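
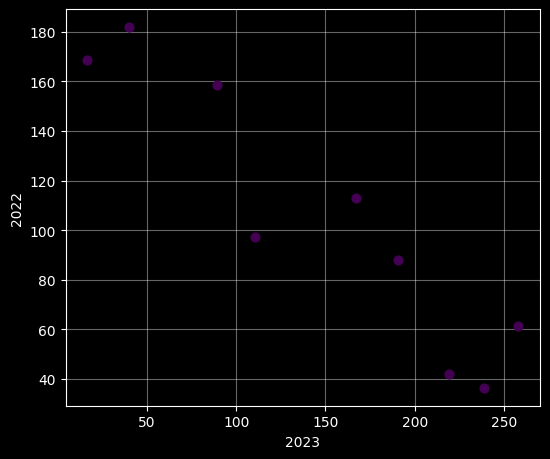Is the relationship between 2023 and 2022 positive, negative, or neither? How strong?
negative, strong

Points are negatively correlated; strong (|r| ≈ 0.9).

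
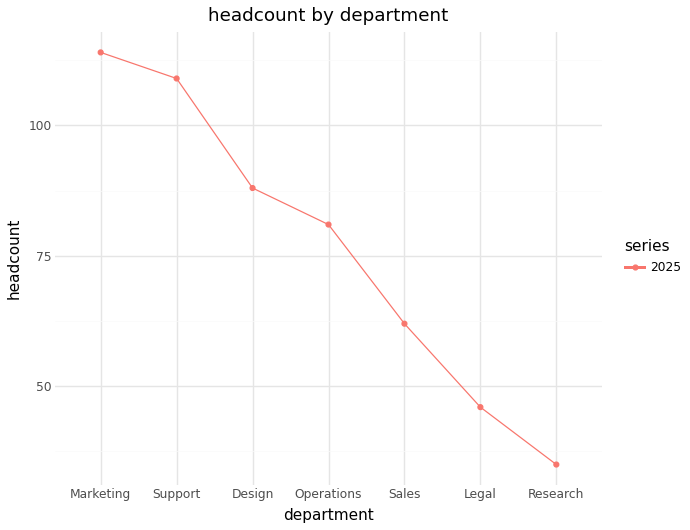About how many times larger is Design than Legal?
Design ≈ 90, Legal ≈ 50; 90/50 ≈ 1.8.

≈ 1.8×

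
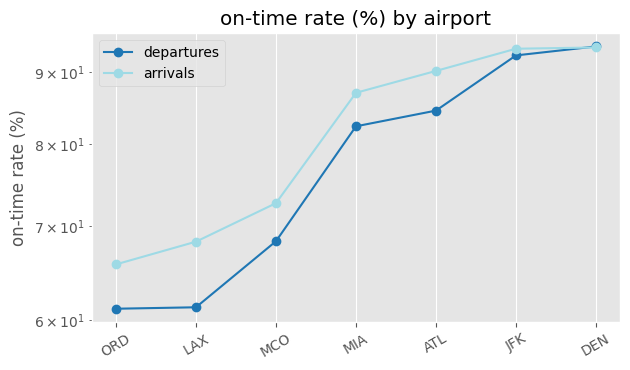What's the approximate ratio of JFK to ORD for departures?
≈ 1.5×

JFK ≈ 90, ORD ≈ 60; 90/60 ≈ 1.5.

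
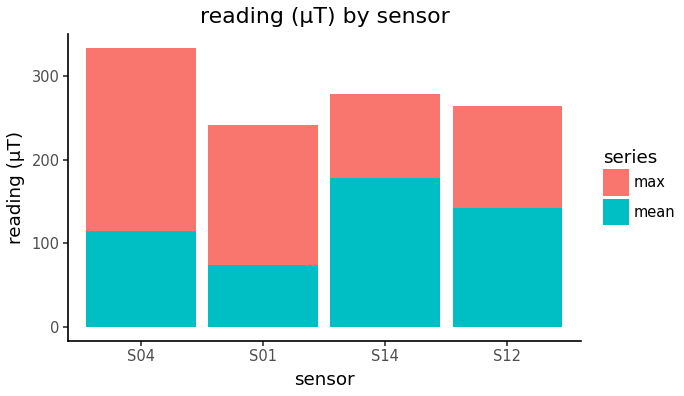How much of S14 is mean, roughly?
mean top ≈ 200, bottom ≈ 0; segment ≈ 200.

≈ 200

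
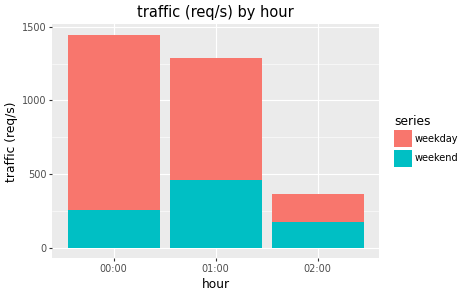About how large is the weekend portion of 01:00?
≈ 400

weekend top ≈ 400, bottom ≈ 0; segment ≈ 400.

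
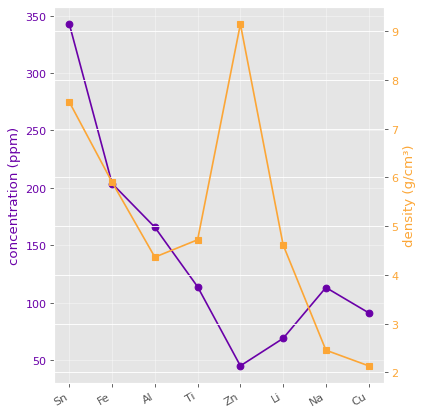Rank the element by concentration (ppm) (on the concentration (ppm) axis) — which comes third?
Top 4 (on the concentration (ppm) axis): Sn ≈ 350, Fe ≈ 200, Al ≈ 175, Ti ≈ 125.

Al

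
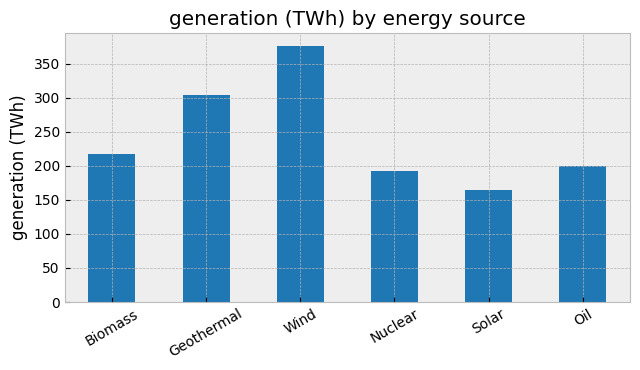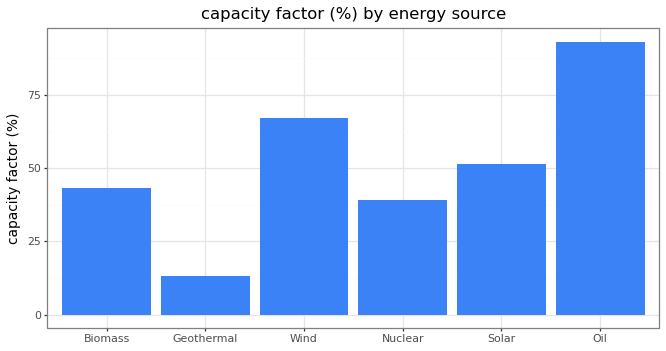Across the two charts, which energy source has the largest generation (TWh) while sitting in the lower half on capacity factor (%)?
Geothermal

Chart 2 median capacity factor (%) ≈ 50; below-median energy sources: Biomass, Geothermal, Nuclear. Among those, Geothermal has the highest generation (TWh) (≈ 300).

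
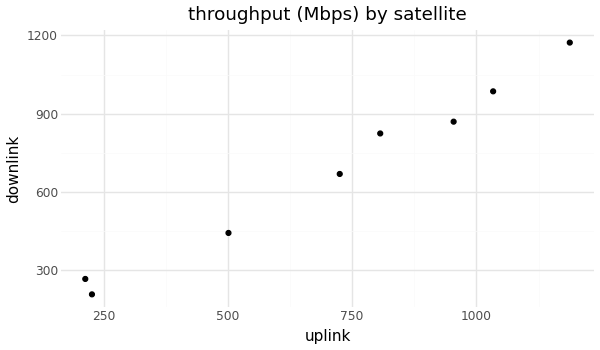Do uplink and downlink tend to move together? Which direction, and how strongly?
positive, strong

Points are positively correlated; strong (|r| ≈ 1.0).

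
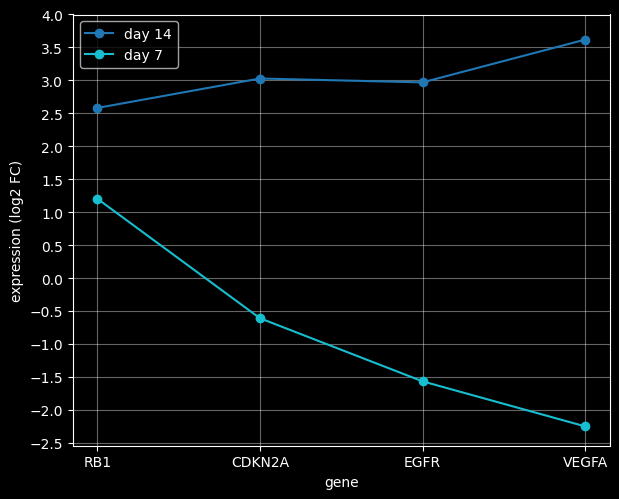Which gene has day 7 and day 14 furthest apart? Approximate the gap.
VEGFA: day 7 ≈ -2.5, day 14 ≈ 3.5 → gap ≈ 6.0. Next-largest (EGFR) is only ≈ 4.5.

VEGFA, ≈ 6.0 log2 FC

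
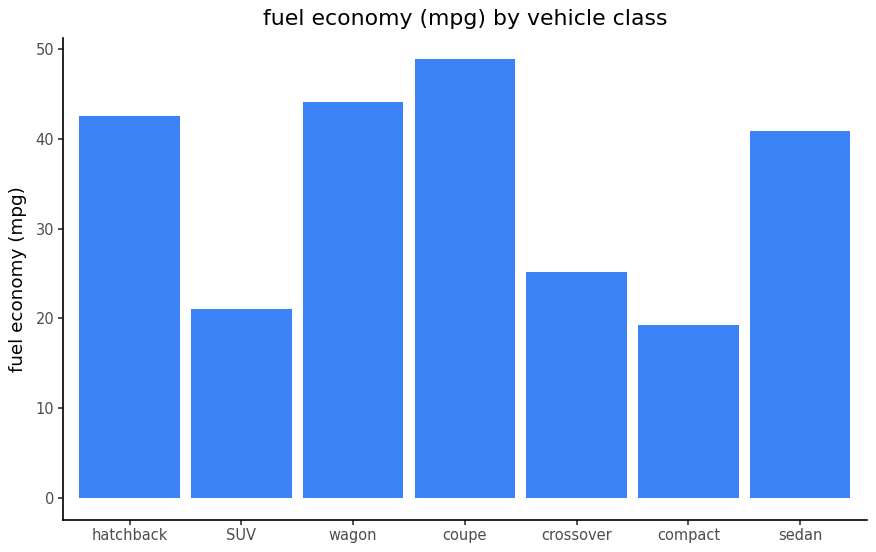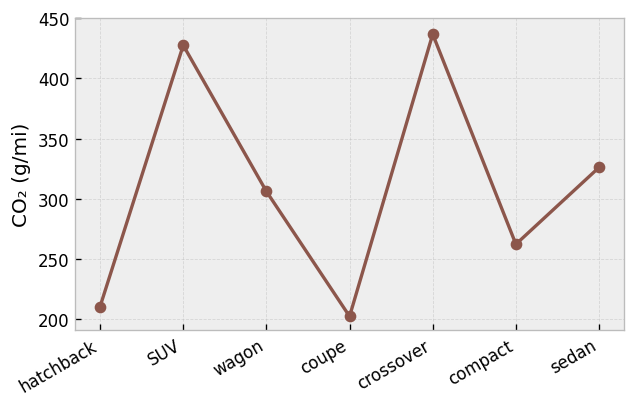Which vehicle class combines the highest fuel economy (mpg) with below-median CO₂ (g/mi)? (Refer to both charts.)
Chart 2 median CO₂ (g/mi) ≈ 300; below-median vehicle classes: hatchback, coupe, compact. Among those, coupe has the highest fuel economy (mpg) (≈ 50).

coupe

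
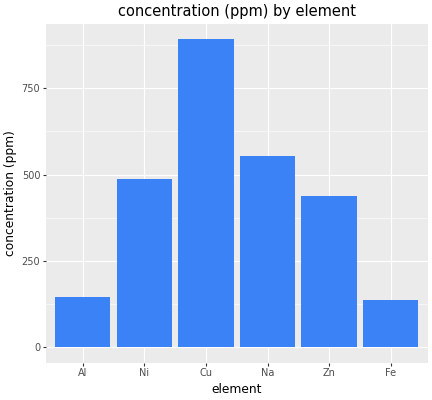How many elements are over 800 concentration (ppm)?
1

Above 800: Cu.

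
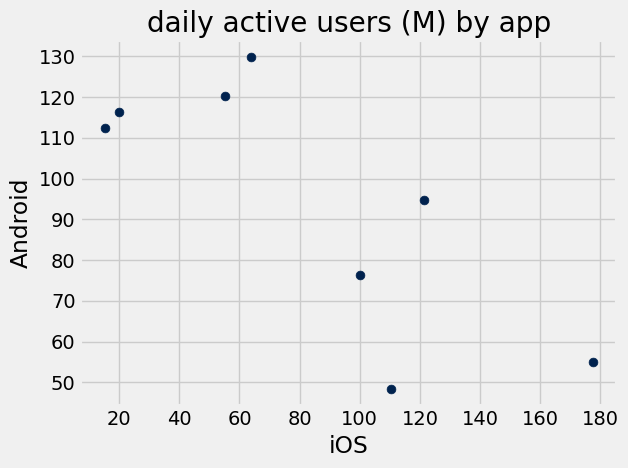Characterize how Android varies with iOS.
Points are negatively correlated; strong (|r| ≈ 0.8).

negative, strong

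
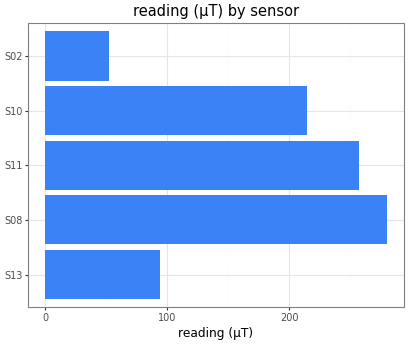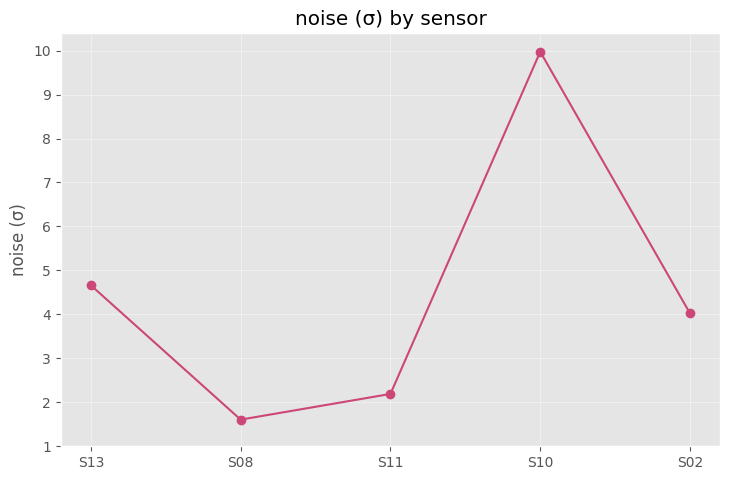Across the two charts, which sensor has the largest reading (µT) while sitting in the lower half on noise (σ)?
Chart 2 median noise (σ) ≈ 4; below-median sensors: S08, S11. Among those, S08 has the highest reading (µT) (≈ 300).

S08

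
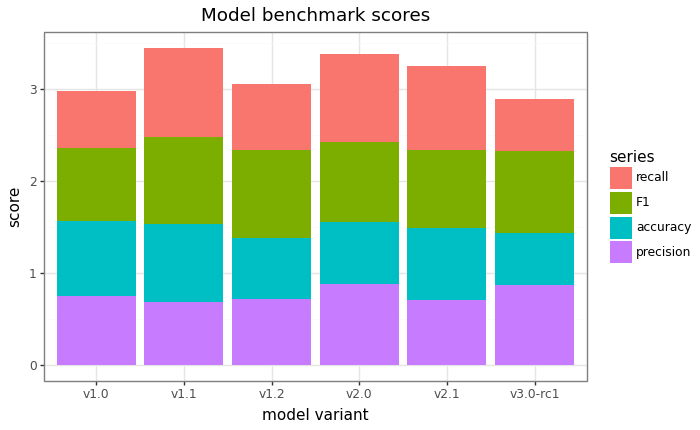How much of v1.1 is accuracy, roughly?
≈ 1.0

accuracy top ≈ 1.5, bottom ≈ 0.5; segment ≈ 1.0.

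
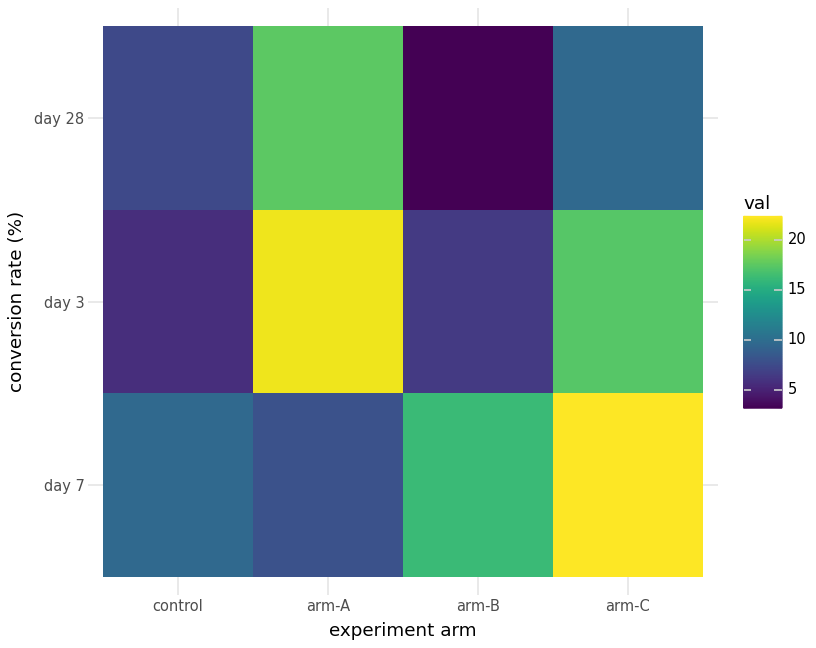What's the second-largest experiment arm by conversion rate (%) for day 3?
Top 3 for day 3: arm-A ≈ 22, arm-C ≈ 18, arm-B ≈ 6.

arm-C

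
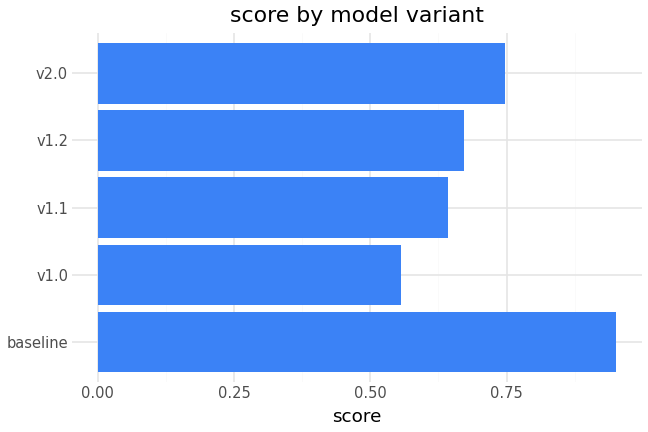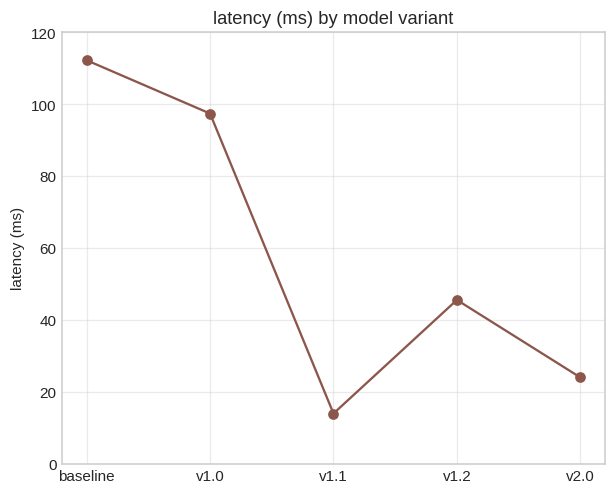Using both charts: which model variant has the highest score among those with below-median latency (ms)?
v2.0

Chart 2 median latency (ms) ≈ 40; below-median model variants: v1.1, v2.0. Among those, v2.0 has the highest score (≈ 0.7).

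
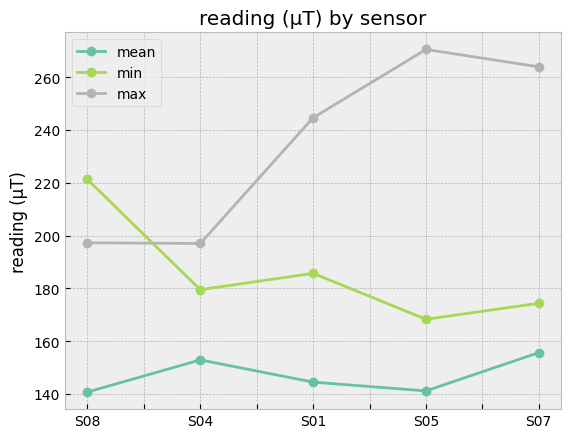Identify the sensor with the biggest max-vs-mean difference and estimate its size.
S05, ≈ 140 µT

S05: max ≈ 280, mean ≈ 140 → gap ≈ 140. Next-largest (S07) is only ≈ 100.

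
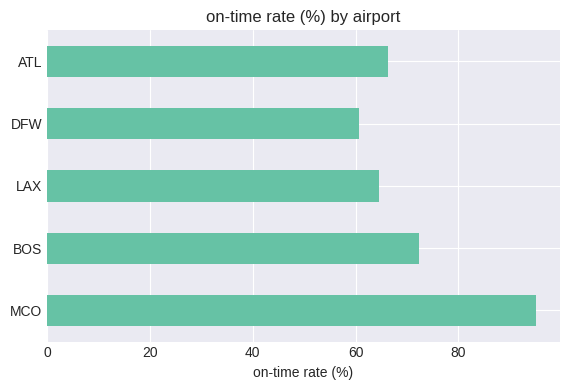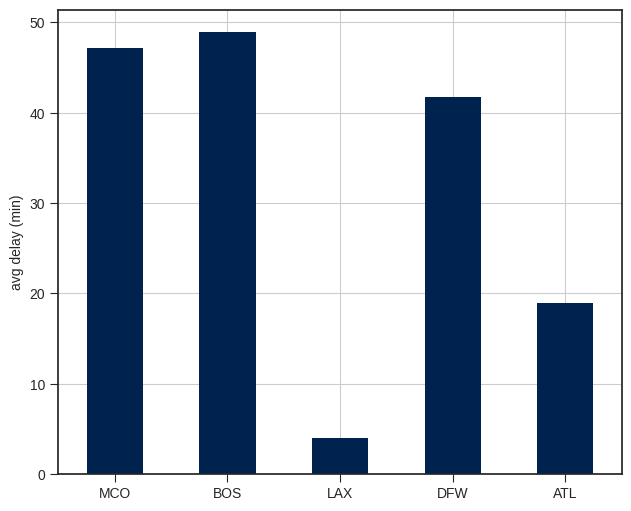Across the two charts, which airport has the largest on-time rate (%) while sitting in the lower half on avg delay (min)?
Chart 2 median avg delay (min) ≈ 40; below-median airports: LAX, ATL. Among those, ATL has the highest on-time rate (%) (≈ 70).

ATL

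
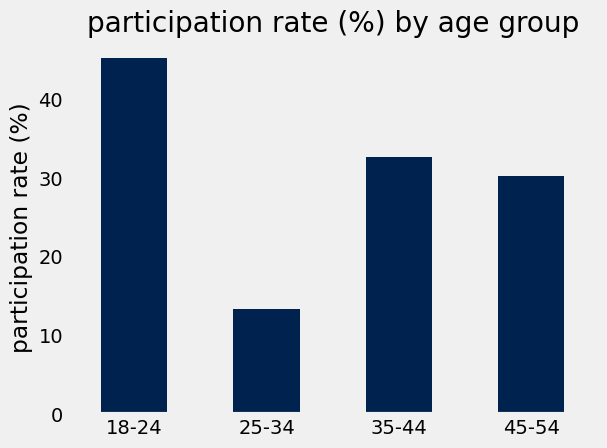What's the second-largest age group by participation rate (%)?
35-44

Top 3: 18-24 ≈ 45, 35-44 ≈ 35, 45-54 ≈ 30.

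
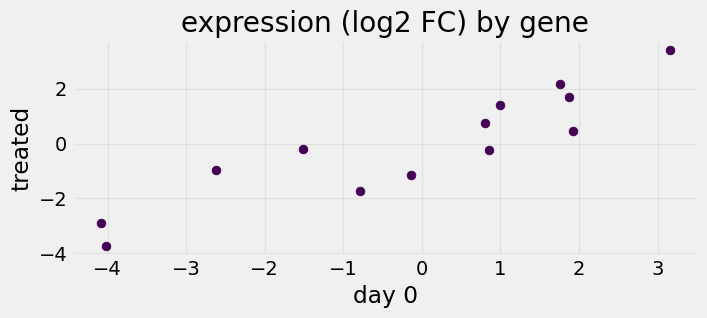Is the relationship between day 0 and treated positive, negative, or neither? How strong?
positive, strong

Points are positively correlated; strong (|r| ≈ 0.9).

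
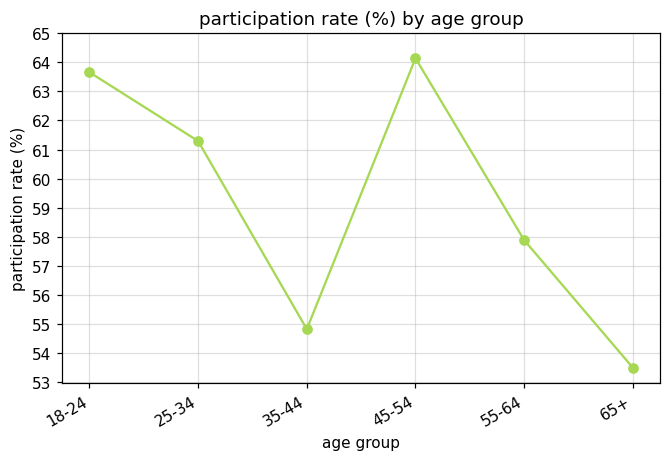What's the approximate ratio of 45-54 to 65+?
45-54 ≈ 64, 65+ ≈ 54; 64/54 ≈ 1.19.

≈ 1.19×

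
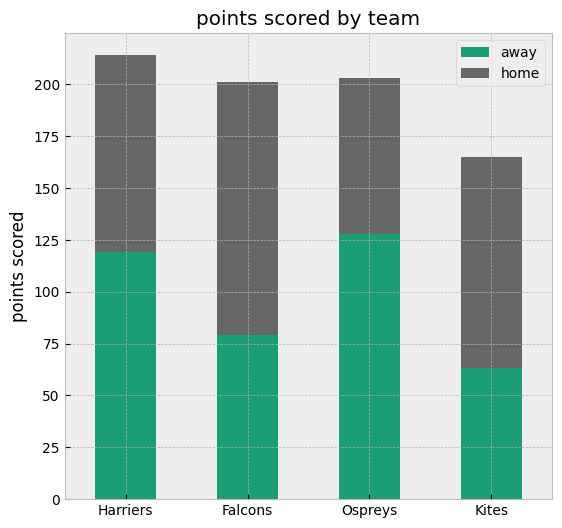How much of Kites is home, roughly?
≈ 100

home top ≈ 160, bottom ≈ 60; segment ≈ 100.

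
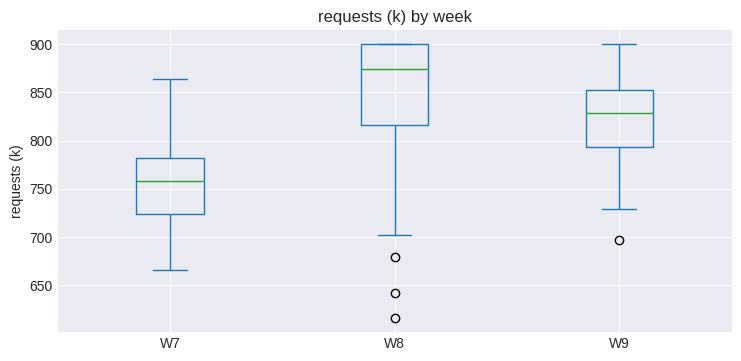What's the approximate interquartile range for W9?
Q3 ≈ 850, Q1 ≈ 790; IQR ≈ 60.

≈ 60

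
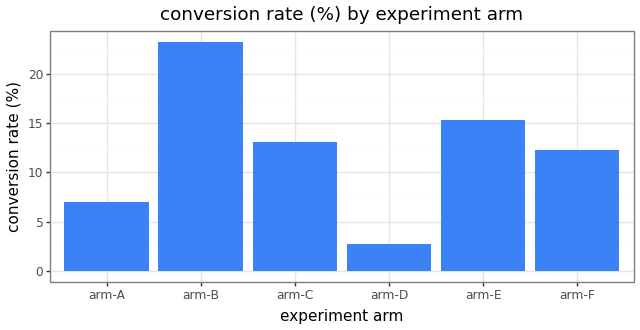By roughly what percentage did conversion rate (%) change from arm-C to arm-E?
arm-C ≈ 14, arm-E ≈ 16; (16 − 14) / 14 ≈ +14.3%.

≈ +14.3%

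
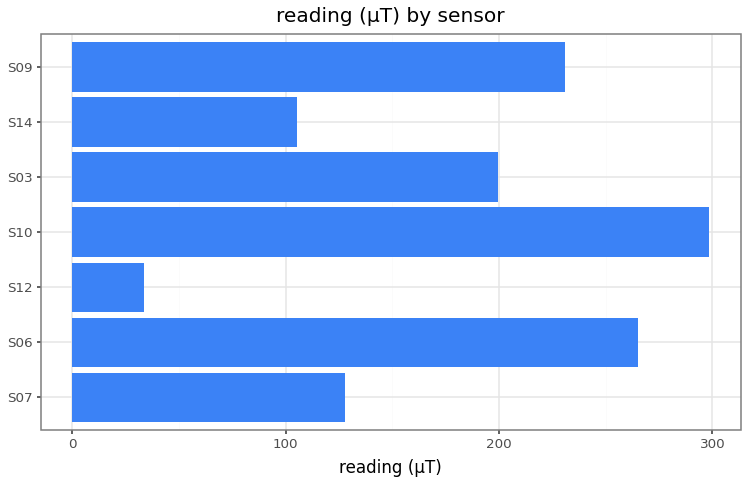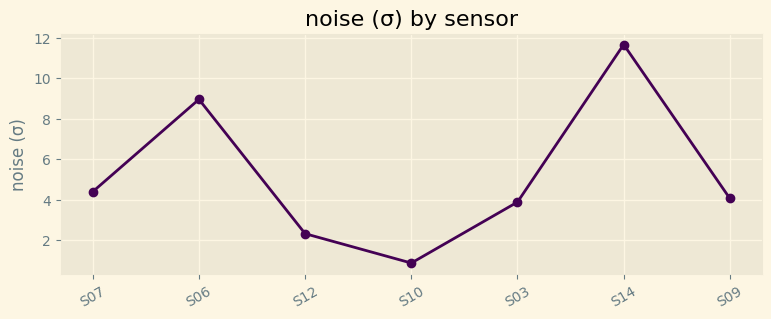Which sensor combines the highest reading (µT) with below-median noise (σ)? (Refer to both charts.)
Chart 2 median noise (σ) ≈ 4; below-median sensors: S12, S10, S03. Among those, S10 has the highest reading (µT) (≈ 300).

S10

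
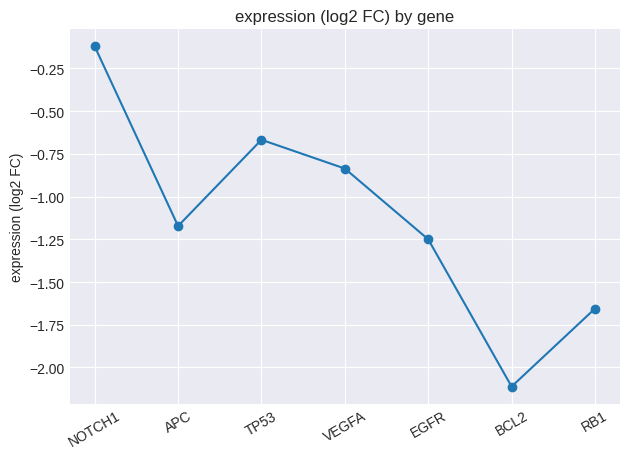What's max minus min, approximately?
≈ 2.0

Max NOTCH1 ≈ -0.2, min BCL2 ≈ -2.2; range ≈ 2.0.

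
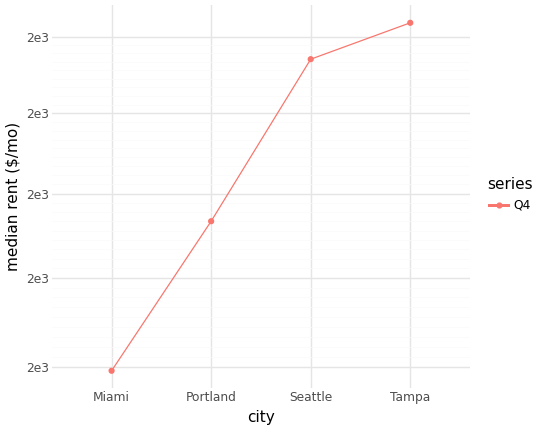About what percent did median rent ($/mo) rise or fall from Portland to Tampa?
Portland ≈ 1950, Tampa ≈ 2200; (2200 − 1950) / 1950 ≈ +12.8%.

≈ +12.8%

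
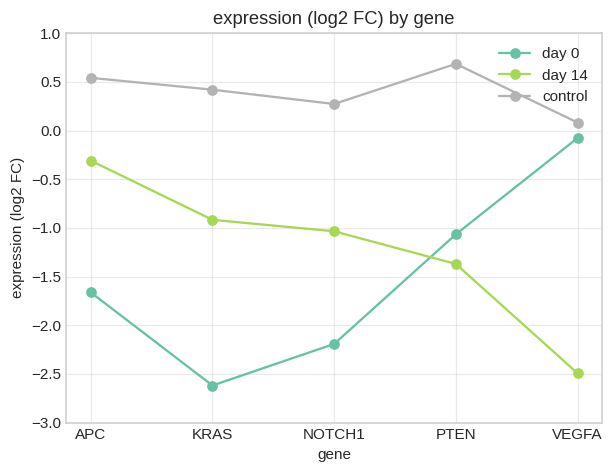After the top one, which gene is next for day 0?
PTEN

Top 3 for day 0: VEGFA ≈ 0.0, PTEN ≈ -1.0, APC ≈ -1.5.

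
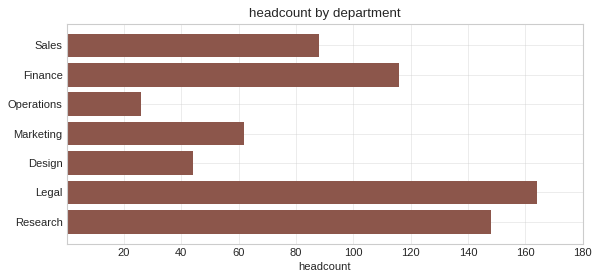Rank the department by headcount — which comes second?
Top 3: Legal ≈ 160, Research ≈ 140, Finance ≈ 120.

Research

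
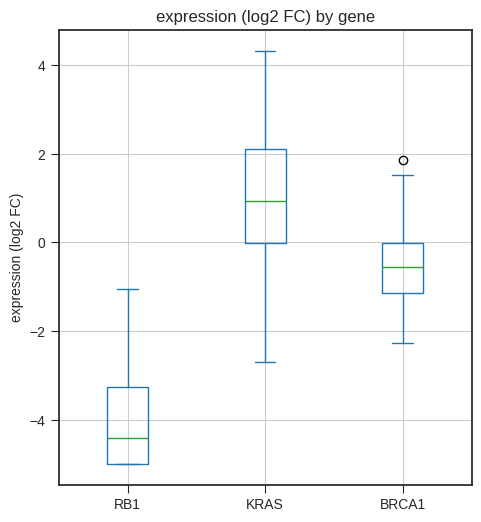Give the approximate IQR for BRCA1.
Q3 ≈ 0.0, Q1 ≈ -1.0; IQR ≈ 1.0.

≈ 1.0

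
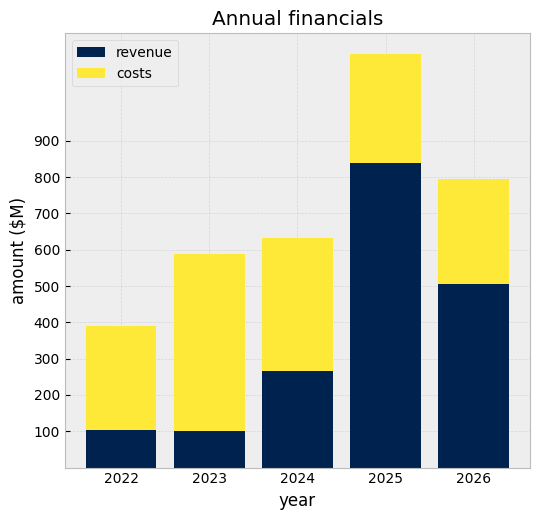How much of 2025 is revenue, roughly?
revenue top ≈ 800, bottom ≈ 0; segment ≈ 800.

≈ 800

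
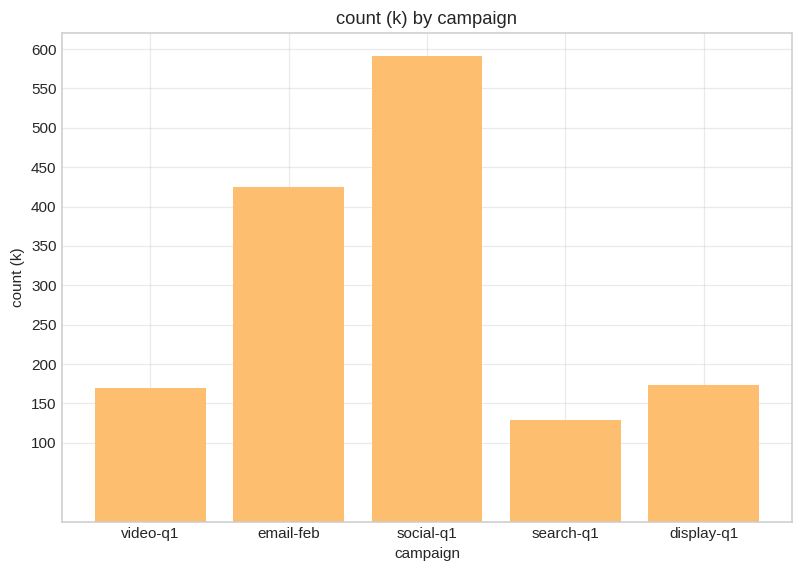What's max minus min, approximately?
≈ 450

Max social-q1 ≈ 600, min search-q1 ≈ 150; range ≈ 450.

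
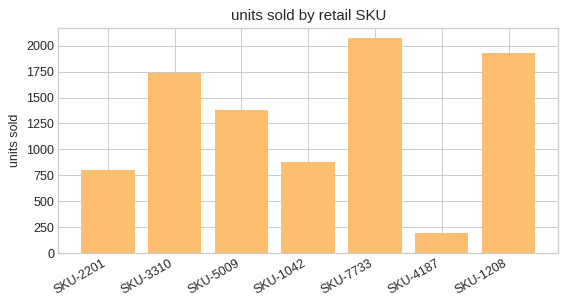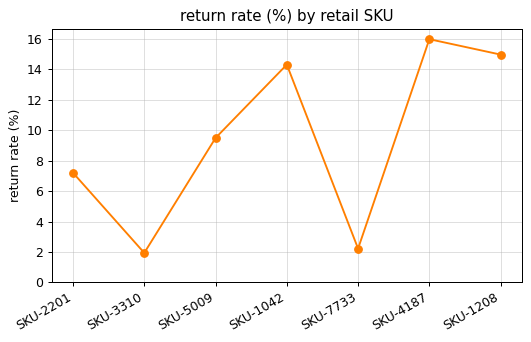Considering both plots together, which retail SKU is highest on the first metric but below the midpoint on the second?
Chart 2 median return rate (%) ≈ 10; below-median retail SKUs: SKU-2201, SKU-3310, SKU-7733. Among those, SKU-7733 has the highest units sold (≈ 2000).

SKU-7733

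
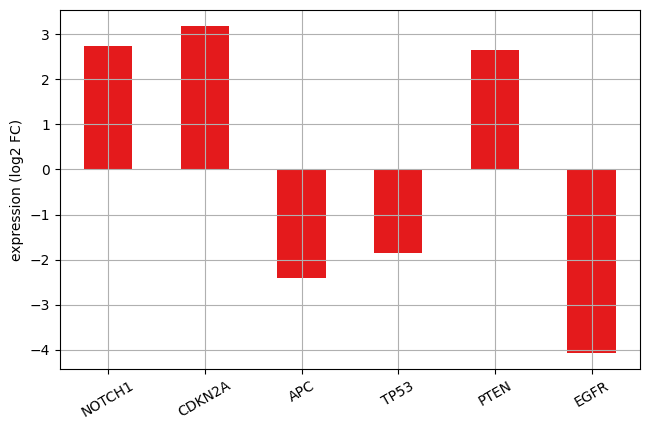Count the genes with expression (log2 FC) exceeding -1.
3

Above -1: NOTCH1, CDKN2A, PTEN.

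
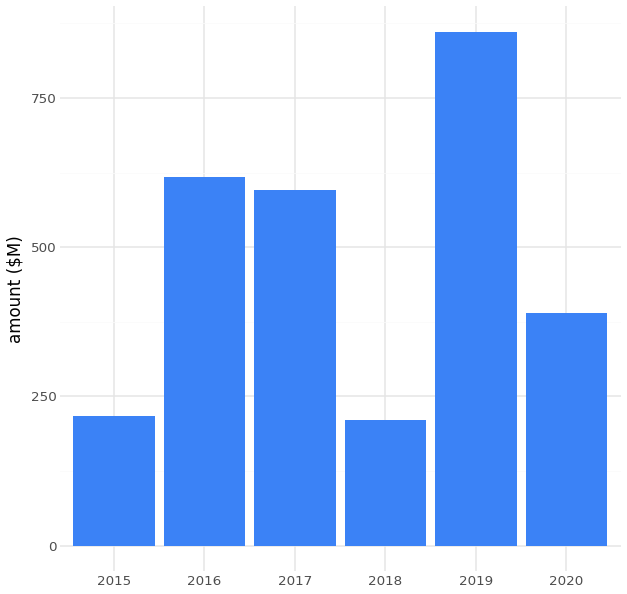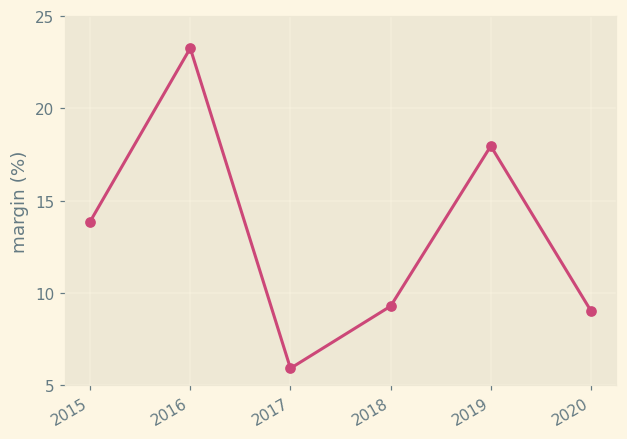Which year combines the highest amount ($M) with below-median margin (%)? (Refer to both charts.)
2017

Chart 2 median margin (%) ≈ 10; below-median years: 2017, 2018, 2020. Among those, 2017 has the highest amount ($M) (≈ 600).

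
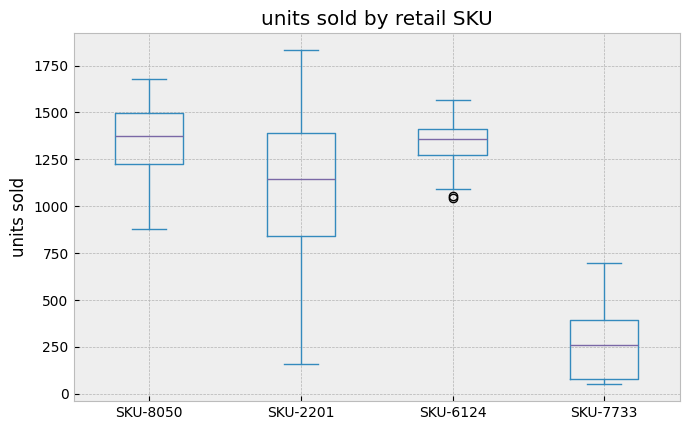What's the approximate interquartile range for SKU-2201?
Q3 ≈ 1400, Q1 ≈ 800; IQR ≈ 600.

≈ 600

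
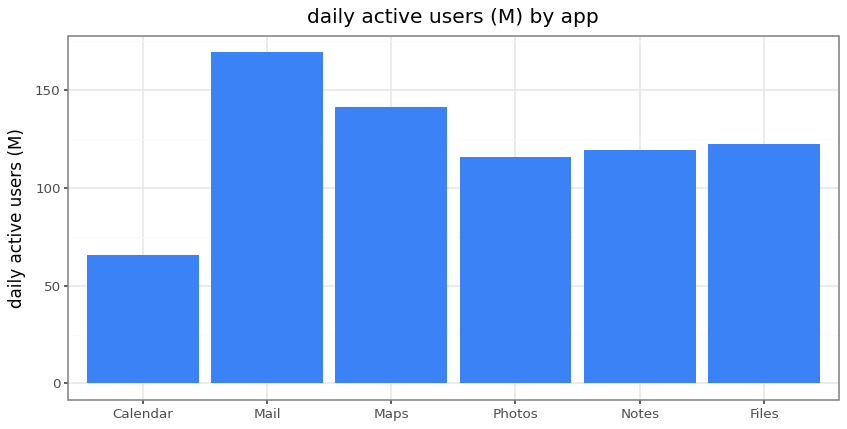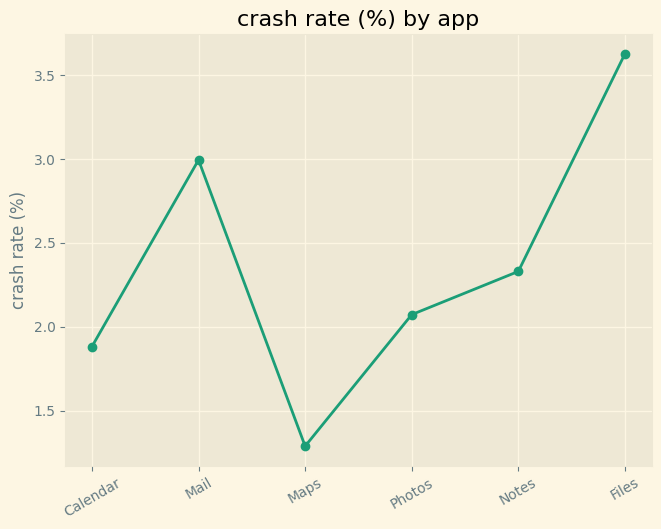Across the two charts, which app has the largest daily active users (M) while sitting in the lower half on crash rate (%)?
Maps

Chart 2 median crash rate (%) ≈ 2; below-median apps: Calendar, Maps, Photos. Among those, Maps has the highest daily active users (M) (≈ 140).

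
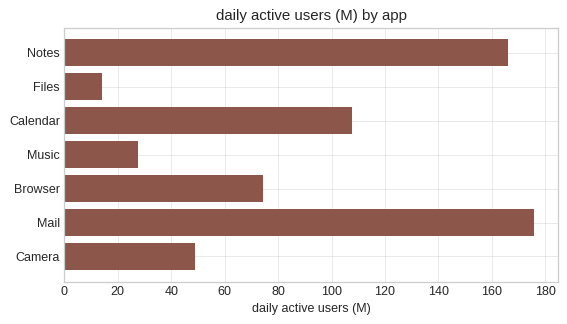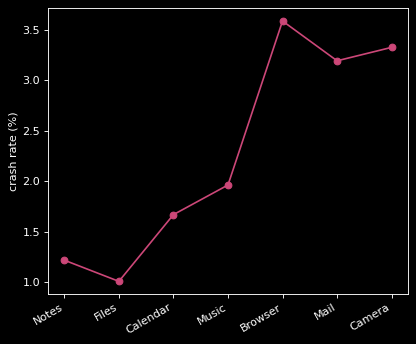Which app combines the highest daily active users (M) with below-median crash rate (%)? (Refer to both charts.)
Notes

Chart 2 median crash rate (%) ≈ 2; below-median apps: Notes, Files, Calendar. Among those, Notes has the highest daily active users (M) (≈ 160).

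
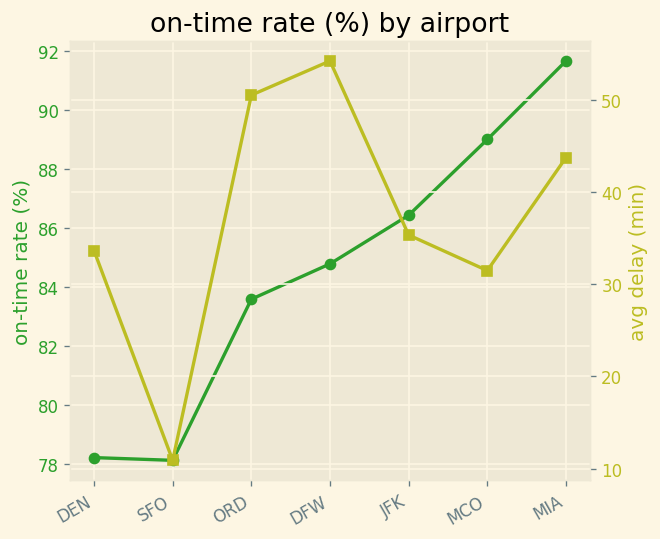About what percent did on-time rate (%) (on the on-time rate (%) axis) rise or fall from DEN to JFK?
DEN ≈ 78, JFK ≈ 86; (86 − 78) / 78 ≈ +10.3%.

≈ +10.3%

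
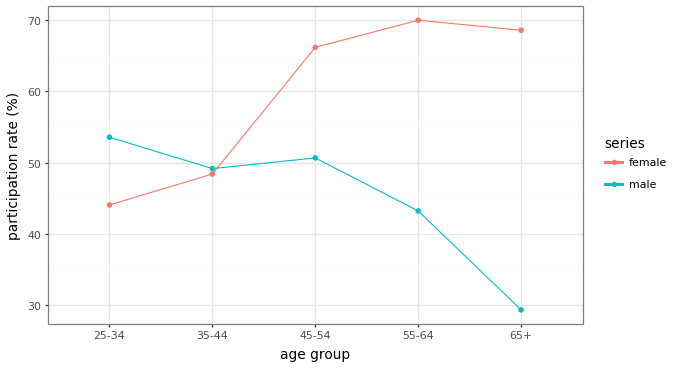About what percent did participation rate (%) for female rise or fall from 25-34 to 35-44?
25-34 ≈ 45, 35-44 ≈ 50; (50 − 45) / 45 ≈ +11.1%.

≈ +11.1%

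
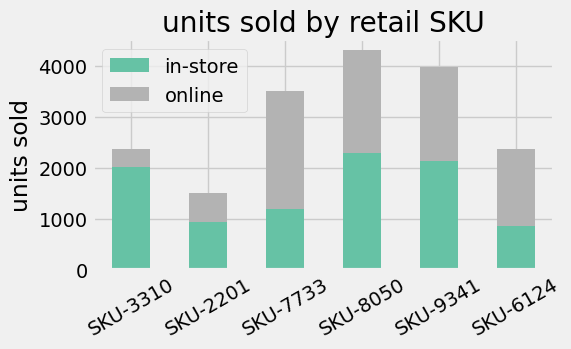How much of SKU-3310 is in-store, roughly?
in-store top ≈ 2000, bottom ≈ 0; segment ≈ 2000.

≈ 2000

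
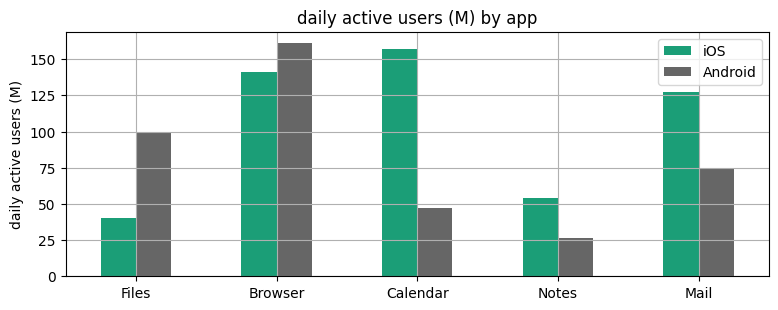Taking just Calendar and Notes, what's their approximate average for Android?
≈ 30

(40 + 20) / 2 ≈ 30.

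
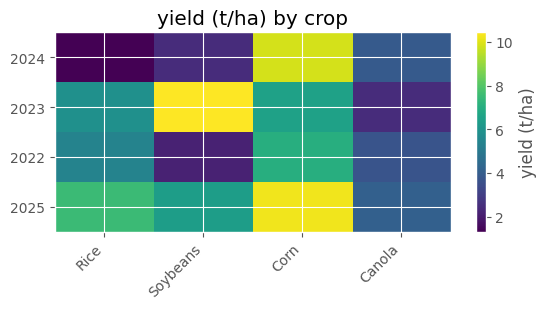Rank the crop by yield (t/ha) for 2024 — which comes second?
Top 3 for 2024: Corn ≈ 10, Canola ≈ 4, Soybeans ≈ 2.

Canola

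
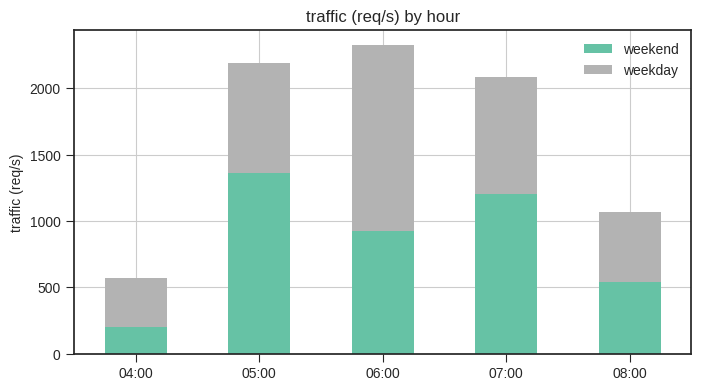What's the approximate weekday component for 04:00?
≈ 400

weekday top ≈ 600, bottom ≈ 200; segment ≈ 400.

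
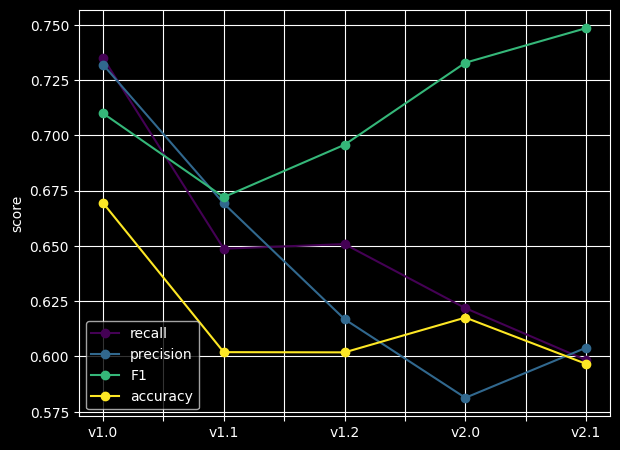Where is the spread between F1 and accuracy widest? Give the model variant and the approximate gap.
v2.1: F1 ≈ 0.74, accuracy ≈ 0.60 → gap ≈ 0.14. Next-largest (v2.0) is only ≈ 0.12.

v2.1, ≈ 0.14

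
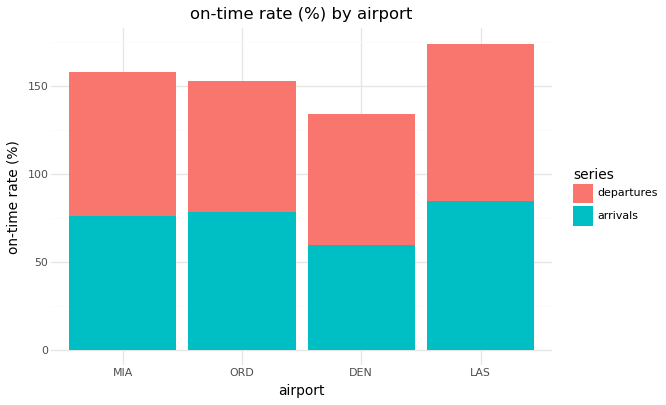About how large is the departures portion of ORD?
≈ 80

departures top ≈ 160, bottom ≈ 80; segment ≈ 80.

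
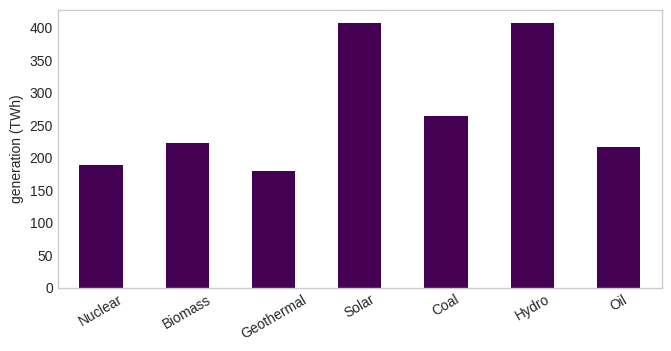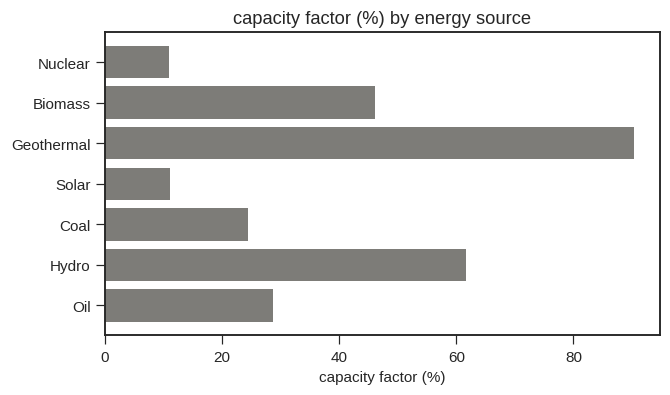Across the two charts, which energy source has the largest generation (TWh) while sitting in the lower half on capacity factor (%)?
Chart 2 median capacity factor (%) ≈ 30; below-median energy sources: Nuclear, Solar, Coal. Among those, Solar has the highest generation (TWh) (≈ 400).

Solar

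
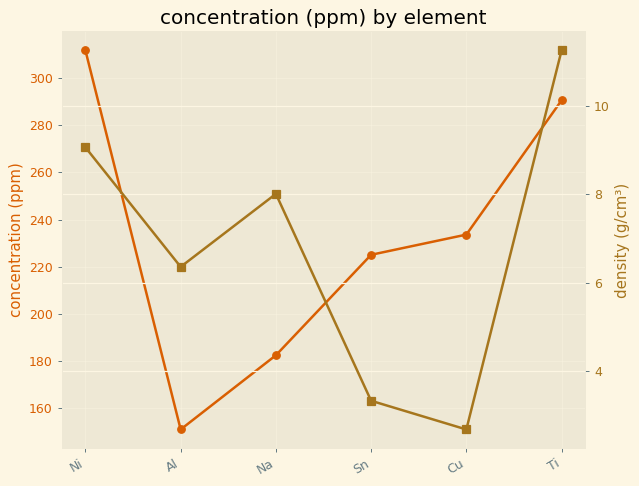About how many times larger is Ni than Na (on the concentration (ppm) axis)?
≈ 1.78×

Ni ≈ 320, Na ≈ 180; 320/180 ≈ 1.78.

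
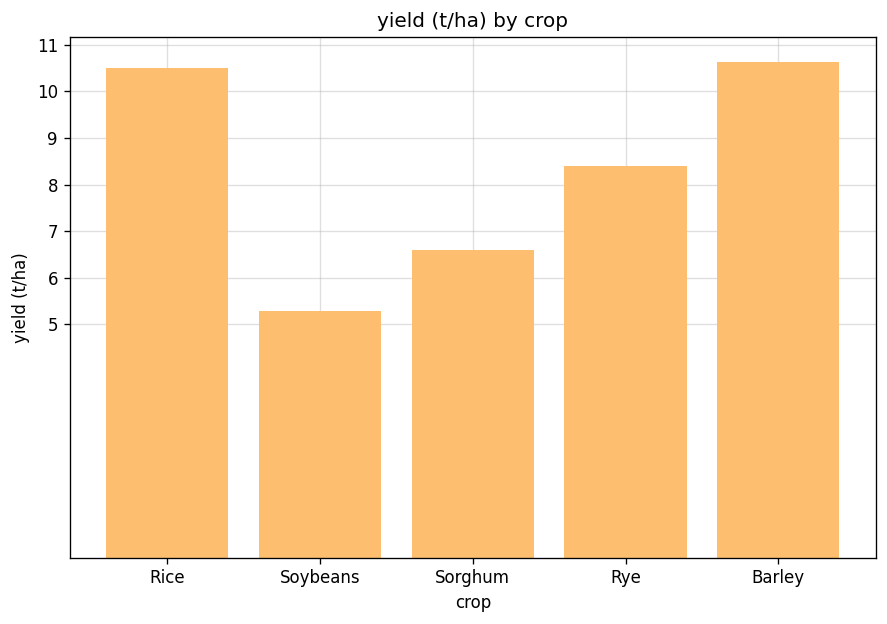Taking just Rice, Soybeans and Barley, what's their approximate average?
(11 + 5 + 11) / 3 ≈ 9.

≈ 9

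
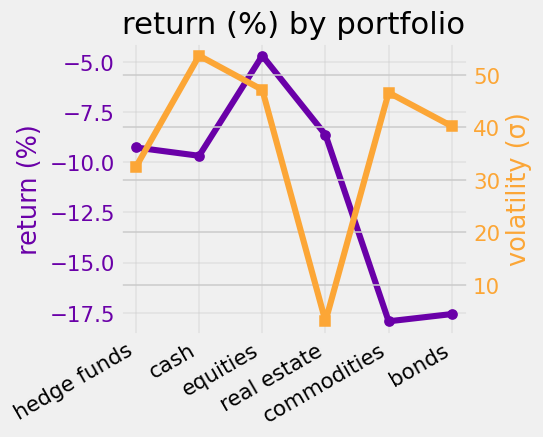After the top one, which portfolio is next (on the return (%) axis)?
Top 3 (on the return (%) axis): equities ≈ -4, real estate ≈ -8, hedge funds ≈ -10.

real estate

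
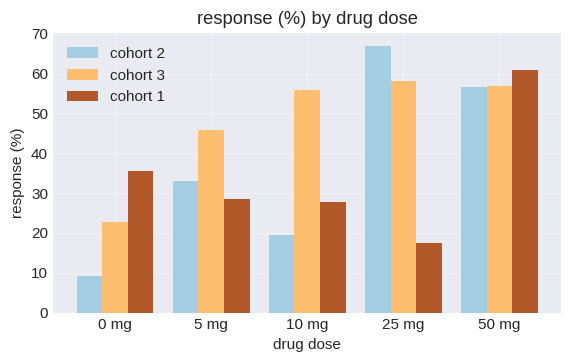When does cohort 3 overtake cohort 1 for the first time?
5 mg

0 mg: cohort 3 ≈ 20 vs cohort 1 ≈ 40 (not yet); 5 mg: cohort 3 ≈ 50 vs cohort 1 ≈ 30 (first crossover).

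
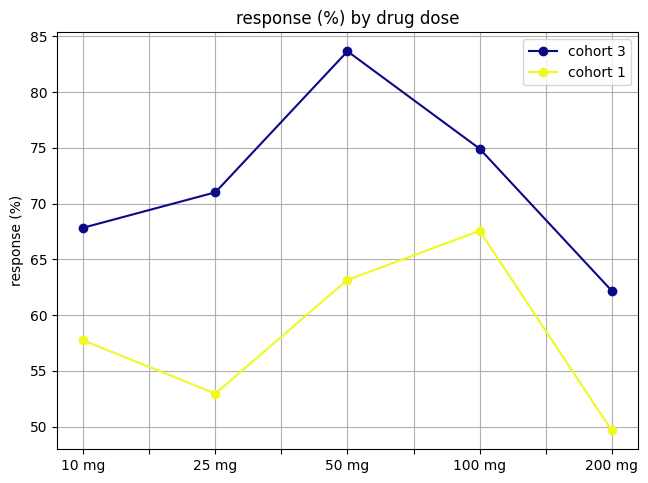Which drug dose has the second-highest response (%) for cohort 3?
Top 3 for cohort 3: 50 mg ≈ 85, 100 mg ≈ 75, 25 mg ≈ 70.

100 mg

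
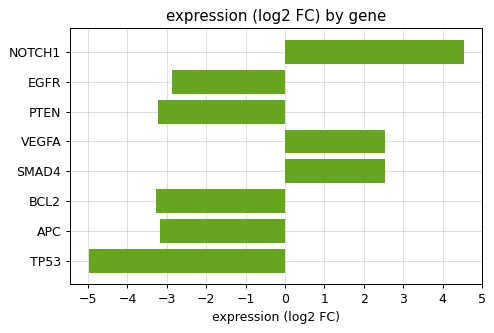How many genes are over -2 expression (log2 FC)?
Above -2: NOTCH1, VEGFA, SMAD4.

3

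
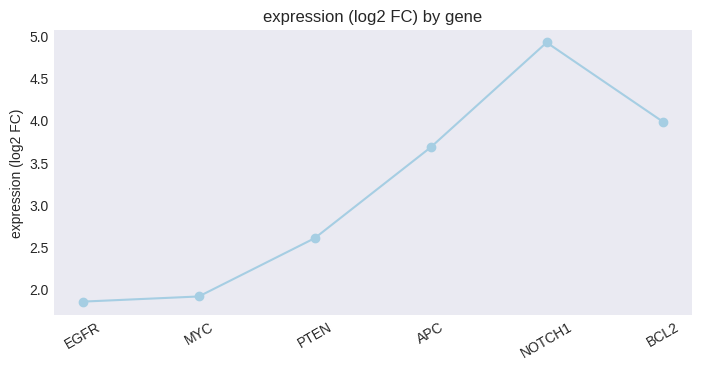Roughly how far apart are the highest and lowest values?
Max NOTCH1 ≈ 5.0, min EGFR ≈ 2.0; range ≈ 3.0.

≈ 3.0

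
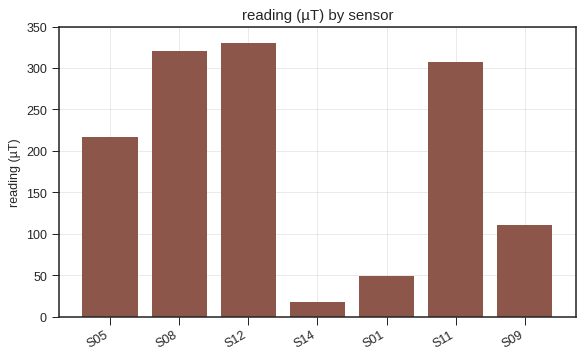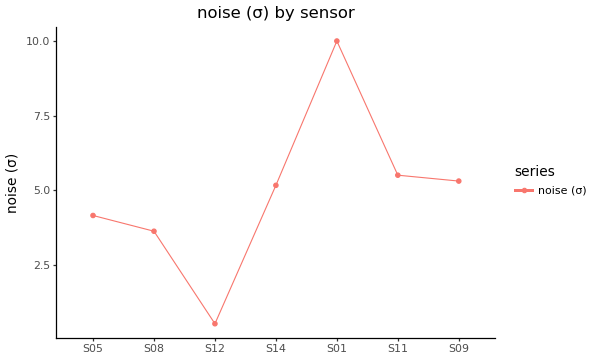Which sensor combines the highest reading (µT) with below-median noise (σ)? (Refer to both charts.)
Chart 2 median noise (σ) ≈ 5; below-median sensors: S05, S08, S12. Among those, S12 has the highest reading (µT) (≈ 350).

S12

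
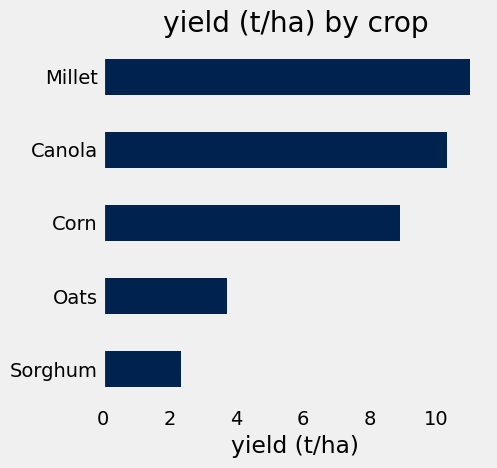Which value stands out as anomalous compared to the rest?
Sorghum ≈ 2; the rest sit between ≈ 4 and ≈ 11.

Sorghum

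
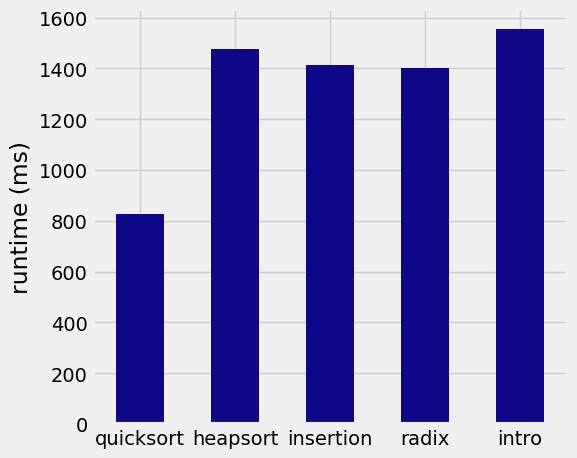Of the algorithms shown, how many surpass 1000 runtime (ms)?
Above 1000: heapsort, insertion, radix, intro.

4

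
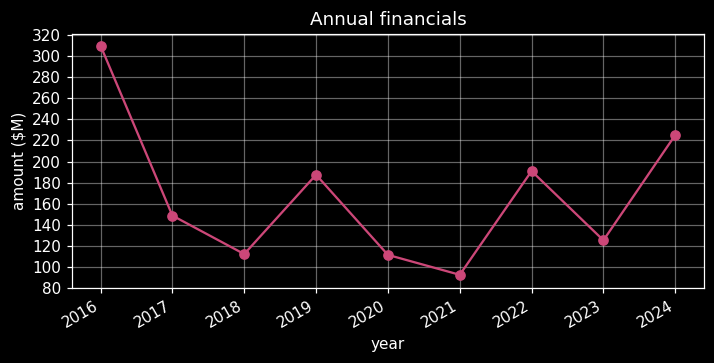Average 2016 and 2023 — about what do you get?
≈ 220

(320 + 120) / 2 ≈ 220.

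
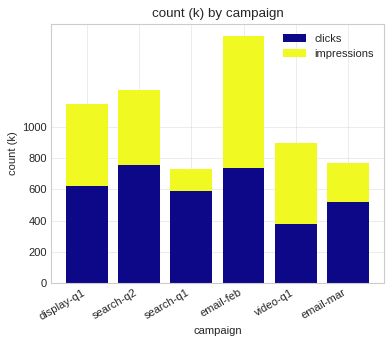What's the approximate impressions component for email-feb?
≈ 800

impressions top ≈ 1600, bottom ≈ 800; segment ≈ 800.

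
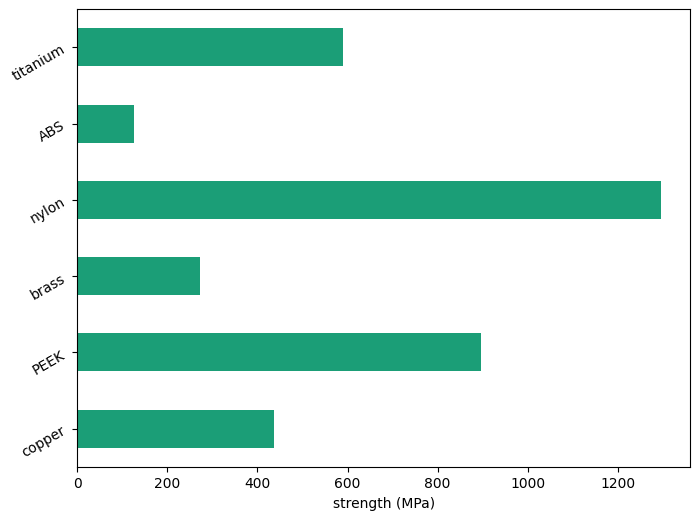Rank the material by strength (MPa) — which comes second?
PEEK

Top 3: nylon ≈ 1200, PEEK ≈ 800, titanium ≈ 600.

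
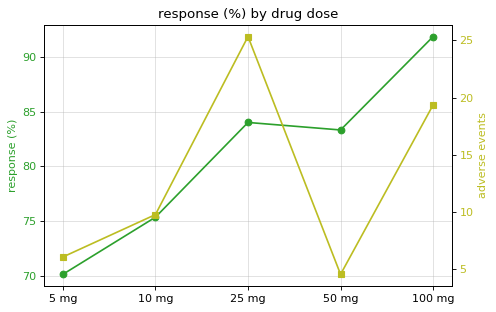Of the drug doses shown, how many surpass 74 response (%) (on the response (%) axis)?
Above 74: 10 mg, 25 mg, 50 mg, 100 mg.

4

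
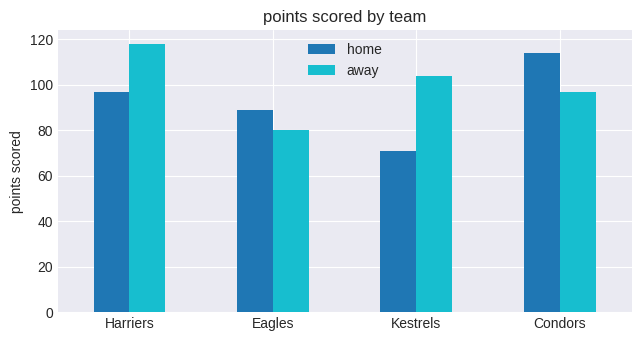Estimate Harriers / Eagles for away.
≈ 1.5×

Harriers ≈ 120, Eagles ≈ 80; 120/80 ≈ 1.5.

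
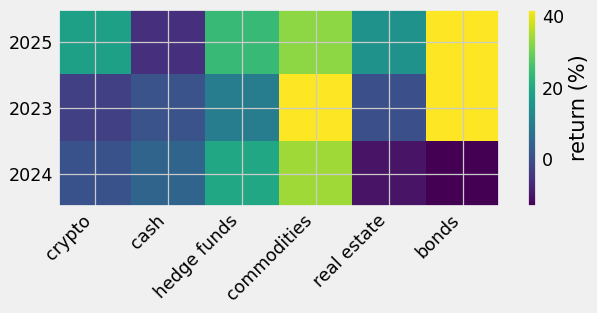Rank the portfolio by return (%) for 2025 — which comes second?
commodities

Top 3 for 2025: bonds ≈ 40, commodities ≈ 35, hedge funds ≈ 25.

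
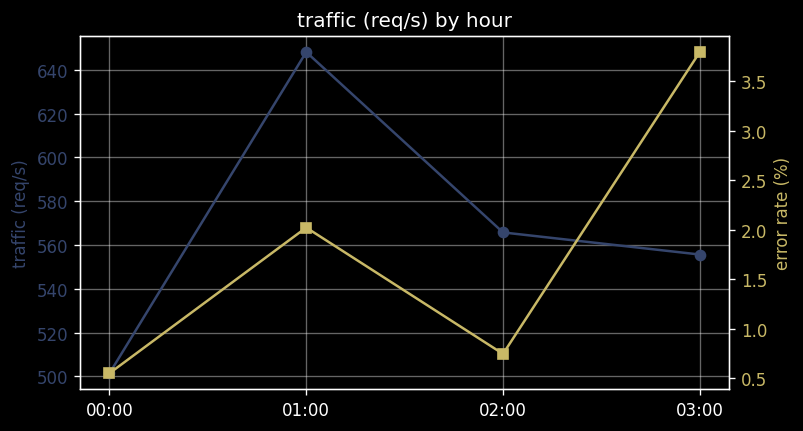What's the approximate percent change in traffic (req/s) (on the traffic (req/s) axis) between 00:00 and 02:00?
00:00 ≈ 500, 02:00 ≈ 560; (560 − 500) / 500 ≈ +12%.

≈ +12%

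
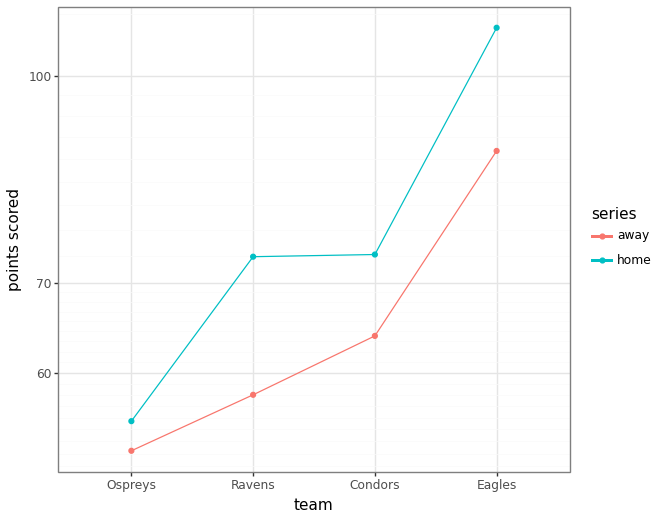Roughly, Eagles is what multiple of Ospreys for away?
≈ 1.8×

Eagles ≈ 90, Ospreys ≈ 50; 90/50 ≈ 1.8.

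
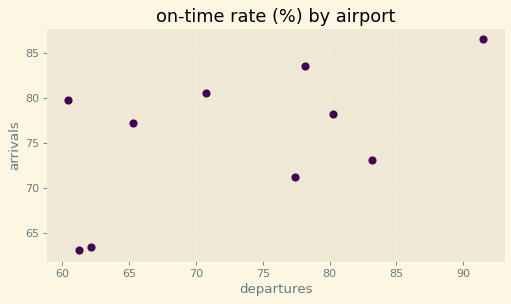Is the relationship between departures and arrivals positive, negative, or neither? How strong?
positive, moderate

Points are positively correlated; moderate (|r| ≈ 0.6).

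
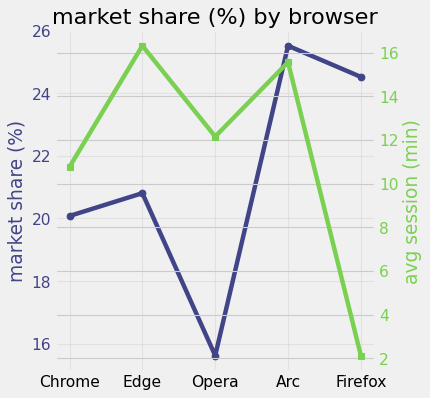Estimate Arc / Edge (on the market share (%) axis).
≈ 1.24×

Arc ≈ 26, Edge ≈ 21; 26/21 ≈ 1.24.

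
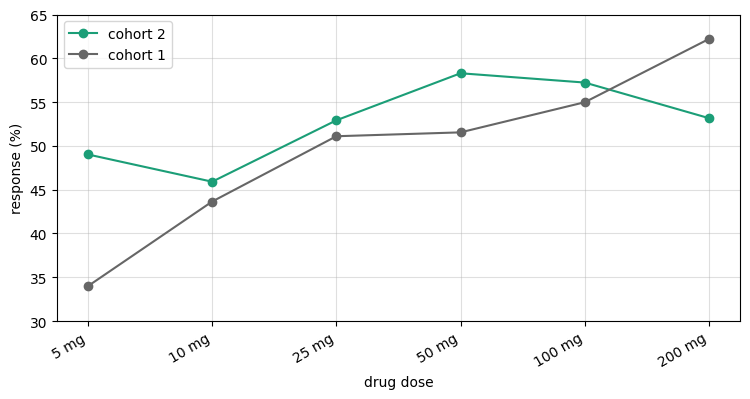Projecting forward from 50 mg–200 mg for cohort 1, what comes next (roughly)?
Last three: 50, 55, 60 → slope ≈ 5/step → next ≈ 65.

≈ 65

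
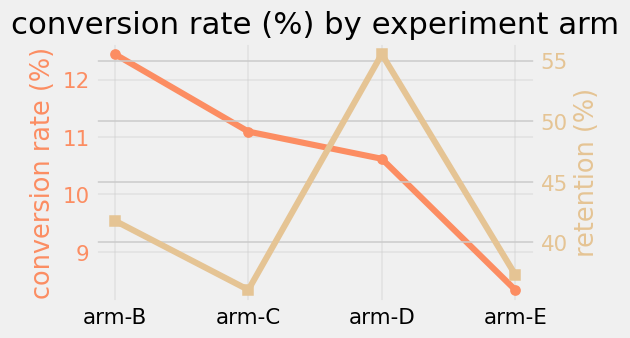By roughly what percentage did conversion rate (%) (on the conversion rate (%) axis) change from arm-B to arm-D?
≈ -16%

arm-B ≈ 12.5, arm-D ≈ 10.5; (10.5 − 12.5) / 12.5 ≈ -16%.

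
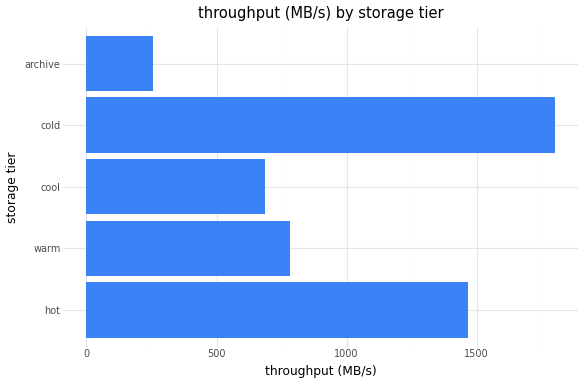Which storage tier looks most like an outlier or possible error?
cold

cold ≈ 1800; the rest sit between ≈ 200 and ≈ 1400.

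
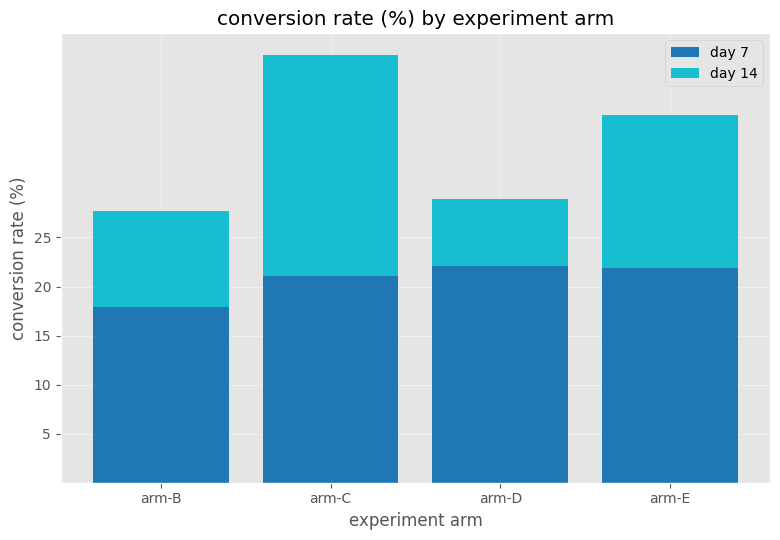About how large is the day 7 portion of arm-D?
≈ 20

day 7 top ≈ 20, bottom ≈ 0; segment ≈ 20.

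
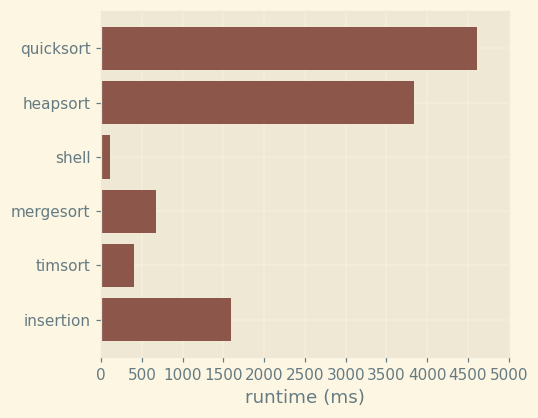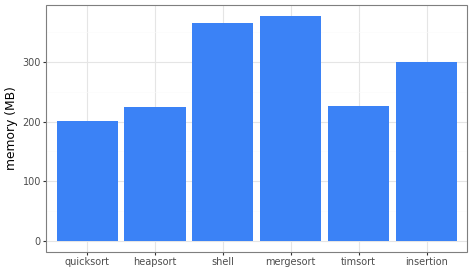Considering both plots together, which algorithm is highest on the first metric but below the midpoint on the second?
quicksort

Chart 2 median memory (MB) ≈ 250; below-median algorithms: quicksort, heapsort, timsort. Among those, quicksort has the highest runtime (ms) (≈ 4500).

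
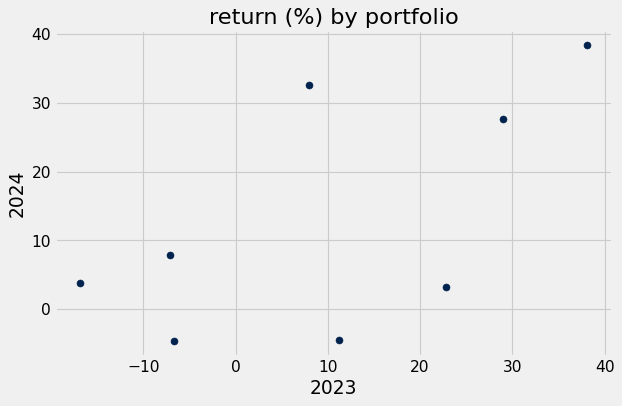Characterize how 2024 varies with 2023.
positive, moderate

Points are positively correlated; moderate (|r| ≈ 0.6).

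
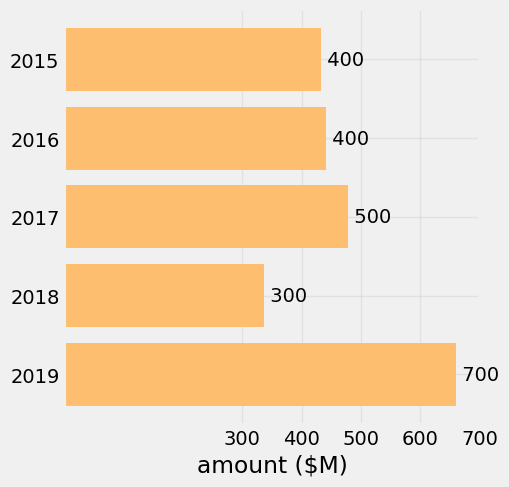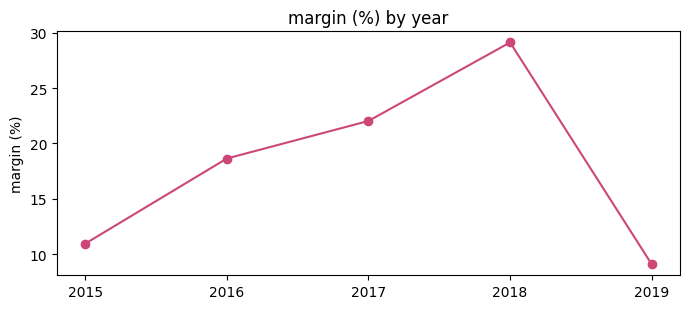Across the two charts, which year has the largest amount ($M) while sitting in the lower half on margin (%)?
2019

Chart 2 median margin (%) ≈ 20; below-median years: 2015, 2019. Among those, 2019 has the highest amount ($M) (≈ 700).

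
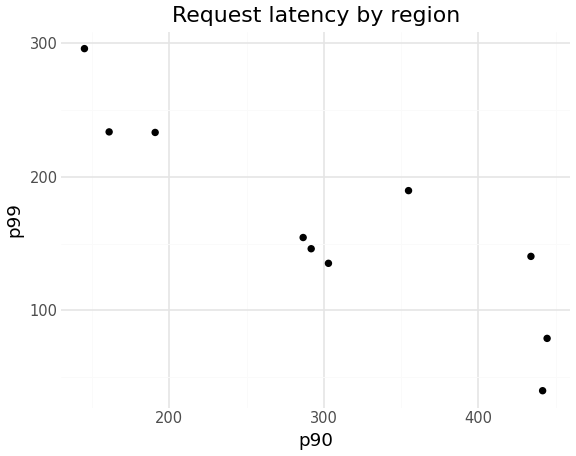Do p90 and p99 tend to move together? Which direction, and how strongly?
negative, strong

Points are negatively correlated; strong (|r| ≈ 0.9).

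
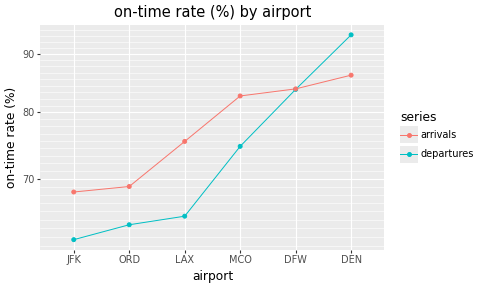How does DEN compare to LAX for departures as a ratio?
≈ 1.46×

DEN ≈ 95, LAX ≈ 65; 95/65 ≈ 1.46.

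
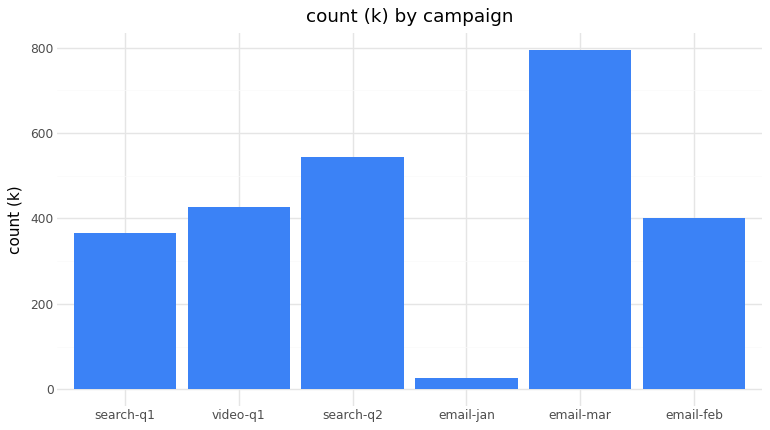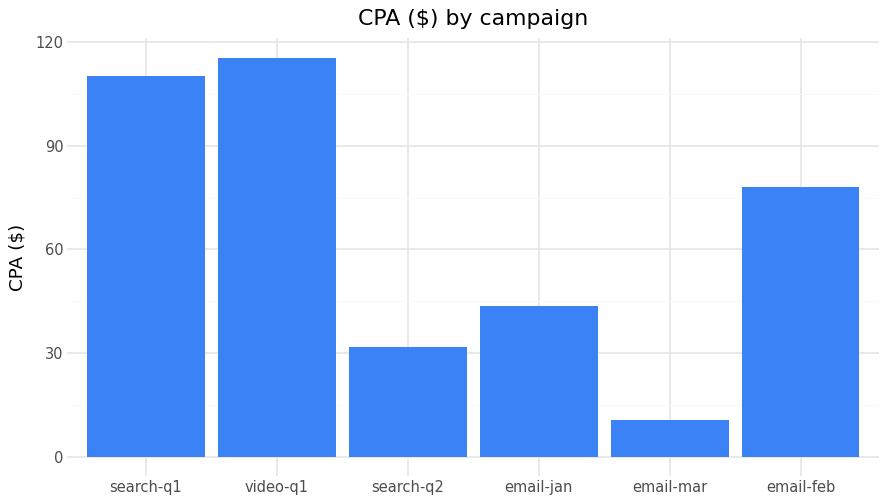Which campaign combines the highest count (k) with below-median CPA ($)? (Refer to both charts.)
email-mar

Chart 2 median CPA ($) ≈ 60; below-median campaigns: search-q2, email-jan, email-mar. Among those, email-mar has the highest count (k) (≈ 800).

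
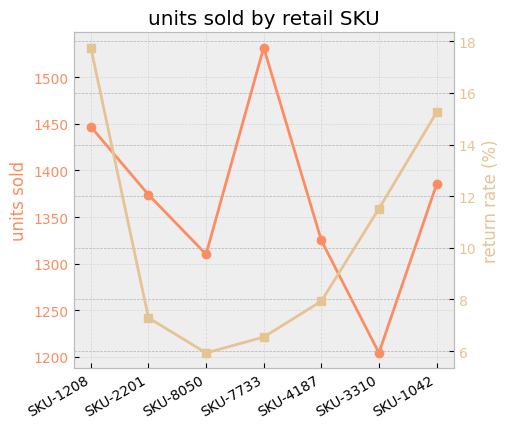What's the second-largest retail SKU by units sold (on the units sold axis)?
SKU-1208

Top 3 (on the units sold axis): SKU-7733 ≈ 1550, SKU-1208 ≈ 1450, SKU-1042 ≈ 1400.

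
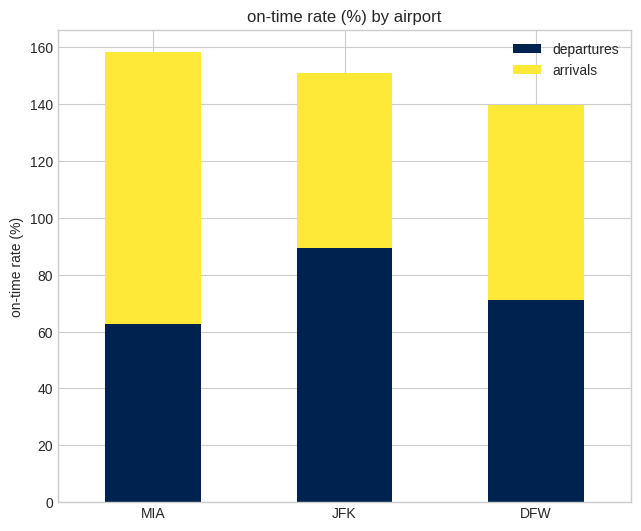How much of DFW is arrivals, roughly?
arrivals top ≈ 140, bottom ≈ 80; segment ≈ 60.

≈ 60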